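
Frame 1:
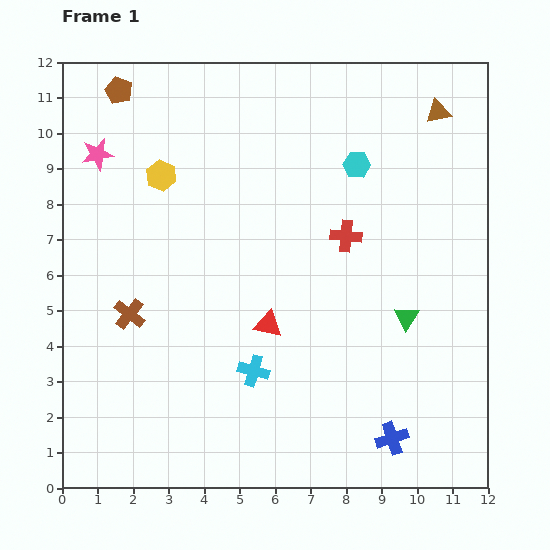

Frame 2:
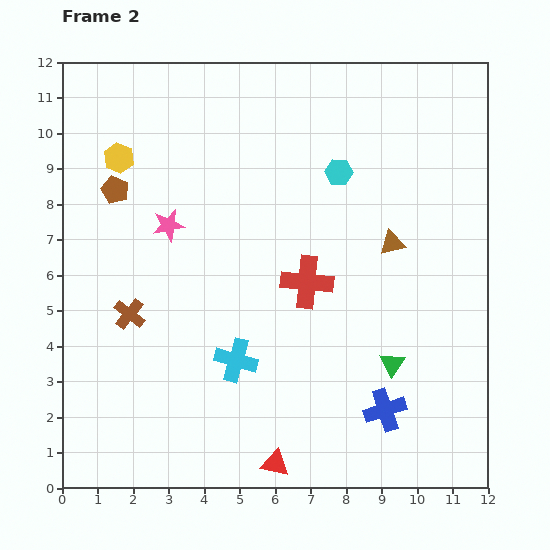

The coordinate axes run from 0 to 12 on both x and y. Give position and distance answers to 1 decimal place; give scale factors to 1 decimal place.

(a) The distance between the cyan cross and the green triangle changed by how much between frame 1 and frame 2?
-0.2

Distance in frame 1: 4.6. Distance in frame 2: 4.4.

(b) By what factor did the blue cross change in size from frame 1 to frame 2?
1.3×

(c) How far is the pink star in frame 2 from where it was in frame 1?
2.8

The pink star moved from (1.0, 9.4) to (3.0, 7.4), a distance of √(2.0² + 2.0²) ≈ 2.8.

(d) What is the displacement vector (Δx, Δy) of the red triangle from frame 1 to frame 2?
(0.2, -3.9)

The red triangle was at (5.8, 4.6) in frame 1 and (6.0, 0.7) in frame 2.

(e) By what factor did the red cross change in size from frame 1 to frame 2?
1.6×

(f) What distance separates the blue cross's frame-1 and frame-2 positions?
0.8

The blue cross moved from (9.3, 1.4) to (9.1, 2.2), a distance of √(0.2² + 0.8²) ≈ 0.8.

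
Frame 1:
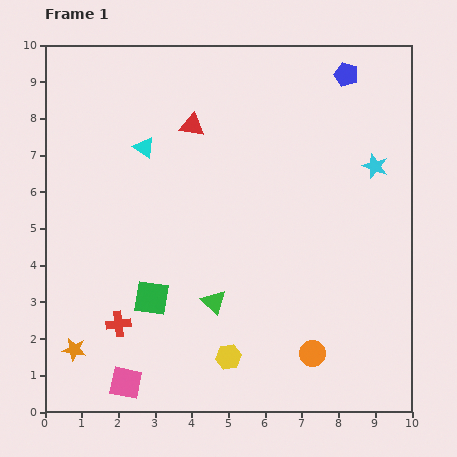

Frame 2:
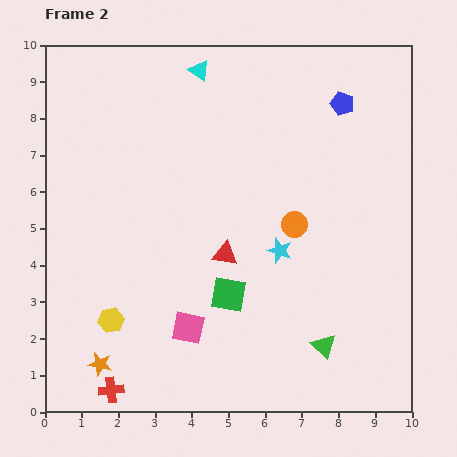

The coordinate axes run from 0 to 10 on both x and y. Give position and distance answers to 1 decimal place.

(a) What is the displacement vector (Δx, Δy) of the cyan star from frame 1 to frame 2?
(-2.6, -2.3)

The cyan star was at (9.0, 6.7) in frame 1 and (6.4, 4.4) in frame 2.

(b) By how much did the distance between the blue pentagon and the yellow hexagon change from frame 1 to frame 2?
+0.3

Distance in frame 1: 8.3. Distance in frame 2: 8.6.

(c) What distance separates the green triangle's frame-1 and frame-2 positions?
3.2

The green triangle moved from (4.6, 3.0) to (7.6, 1.8), a distance of √(3.0² + 1.2²) ≈ 3.2.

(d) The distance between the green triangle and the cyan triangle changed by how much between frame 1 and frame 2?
+3.6

Distance in frame 1: 4.6. Distance in frame 2: 8.2.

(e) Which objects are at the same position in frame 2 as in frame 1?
none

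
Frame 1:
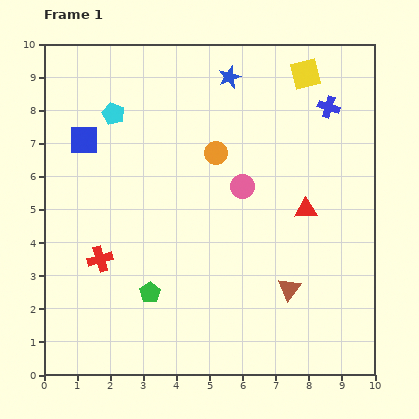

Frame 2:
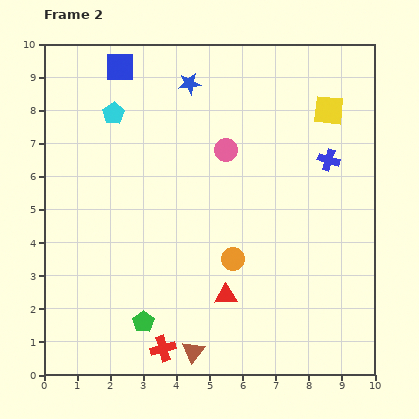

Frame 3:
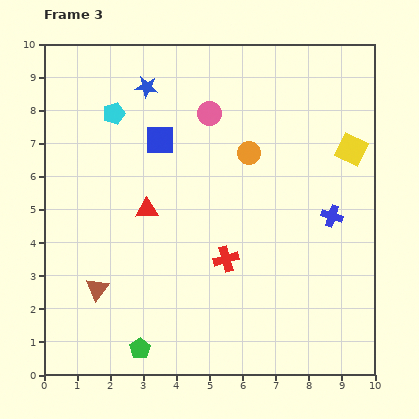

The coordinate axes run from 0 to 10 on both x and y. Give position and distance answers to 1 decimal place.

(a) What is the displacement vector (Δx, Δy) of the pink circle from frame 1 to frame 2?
(-0.5, 1.1)

The pink circle was at (6.0, 5.7) in frame 1 and (5.5, 6.8) in frame 2.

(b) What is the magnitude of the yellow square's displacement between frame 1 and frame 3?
2.7

The yellow square moved from (7.9, 9.1) to (9.3, 6.8), a distance of √(1.4² + 2.3²) ≈ 2.7.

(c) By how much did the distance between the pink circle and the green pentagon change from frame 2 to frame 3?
+1.6

Distance in frame 2: 5.8. Distance in frame 3: 7.4.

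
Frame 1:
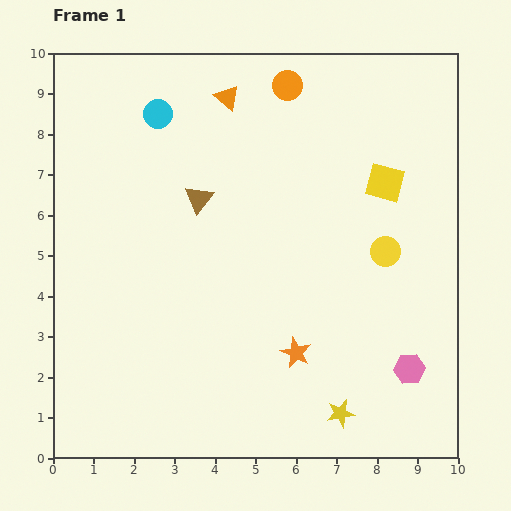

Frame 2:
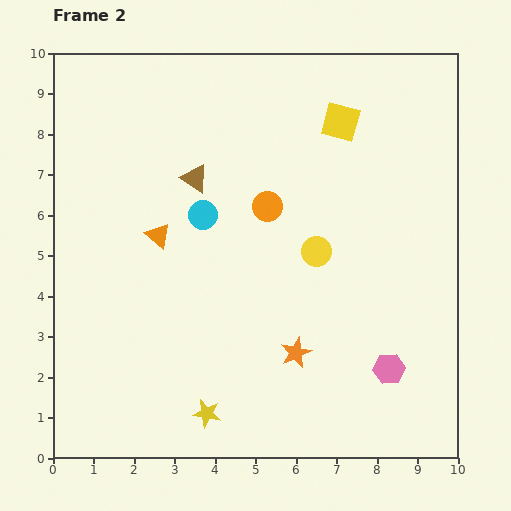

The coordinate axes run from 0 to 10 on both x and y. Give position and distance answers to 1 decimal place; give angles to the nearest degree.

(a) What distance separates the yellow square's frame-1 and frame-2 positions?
1.9

The yellow square moved from (8.2, 6.8) to (7.1, 8.3), a distance of √(1.1² + 1.5²) ≈ 1.9.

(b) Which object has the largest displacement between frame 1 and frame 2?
the orange triangle

(moved 3.8; next 3.3)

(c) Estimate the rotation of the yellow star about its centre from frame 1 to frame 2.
22° clockwise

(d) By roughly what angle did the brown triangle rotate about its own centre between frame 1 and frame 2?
35° counter-clockwise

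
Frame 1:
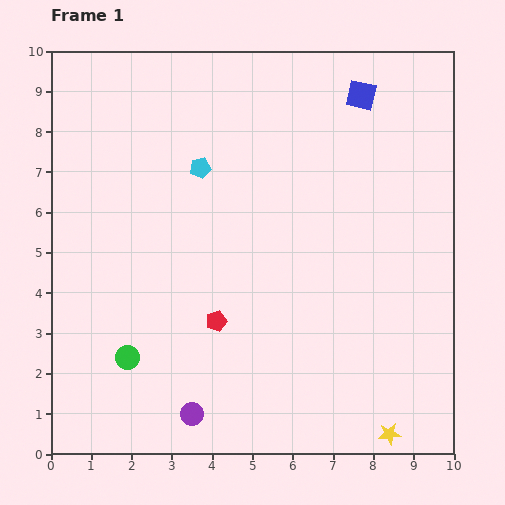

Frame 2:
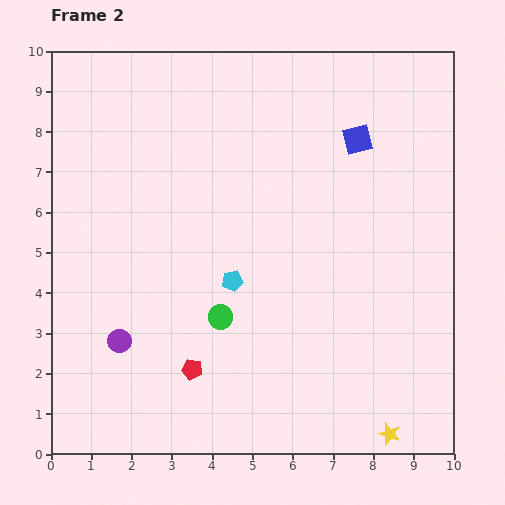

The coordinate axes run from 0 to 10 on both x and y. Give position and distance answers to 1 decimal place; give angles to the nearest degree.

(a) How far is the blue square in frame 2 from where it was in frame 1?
1.1

The blue square moved from (7.7, 8.9) to (7.6, 7.8), a distance of √(0.1² + 1.1²) ≈ 1.1.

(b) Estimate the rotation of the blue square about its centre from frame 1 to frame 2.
27° counter-clockwise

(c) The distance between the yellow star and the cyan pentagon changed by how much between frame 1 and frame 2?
-2.7

Distance in frame 1: 8.1. Distance in frame 2: 5.4.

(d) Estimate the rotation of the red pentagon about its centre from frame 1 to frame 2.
28° clockwise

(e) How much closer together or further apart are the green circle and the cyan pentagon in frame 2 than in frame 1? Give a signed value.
-4.1

Distance in frame 1: 5.0. Distance in frame 2: 0.9.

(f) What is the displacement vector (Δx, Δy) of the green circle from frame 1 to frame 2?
(2.3, 1.0)

The green circle was at (1.9, 2.4) in frame 1 and (4.2, 3.4) in frame 2.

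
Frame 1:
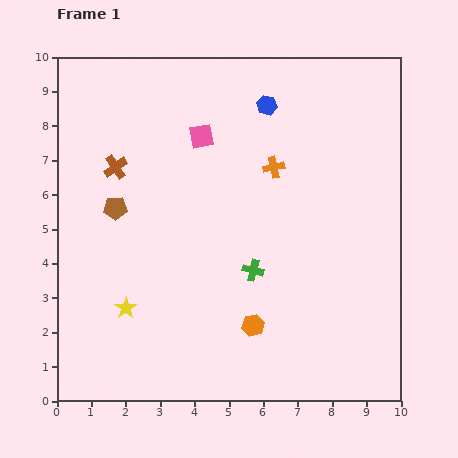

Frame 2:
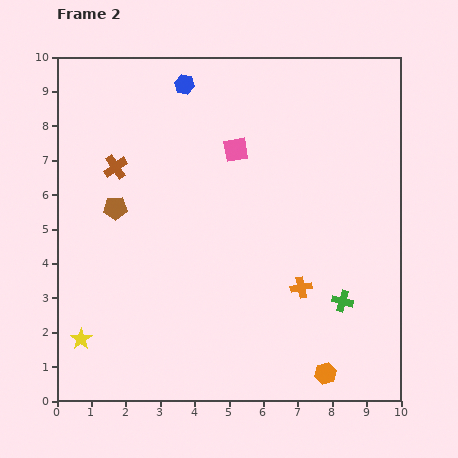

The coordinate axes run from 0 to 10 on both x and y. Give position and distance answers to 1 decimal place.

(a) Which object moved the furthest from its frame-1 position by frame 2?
the orange cross

(moved 3.6; next 2.8)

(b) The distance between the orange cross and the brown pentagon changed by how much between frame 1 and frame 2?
+1.1

Distance in frame 1: 4.8. Distance in frame 2: 5.9.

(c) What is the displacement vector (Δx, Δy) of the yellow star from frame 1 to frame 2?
(-1.3, -0.9)

The yellow star was at (2.0, 2.7) in frame 1 and (0.7, 1.8) in frame 2.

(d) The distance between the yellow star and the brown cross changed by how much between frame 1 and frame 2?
+1.0

Distance in frame 1: 4.1. Distance in frame 2: 5.1.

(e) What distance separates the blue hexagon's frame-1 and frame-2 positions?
2.5

The blue hexagon moved from (6.1, 8.6) to (3.7, 9.2), a distance of √(2.4² + 0.6²) ≈ 2.5.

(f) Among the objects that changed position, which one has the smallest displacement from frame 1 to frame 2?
the pink square

(moved 1.1)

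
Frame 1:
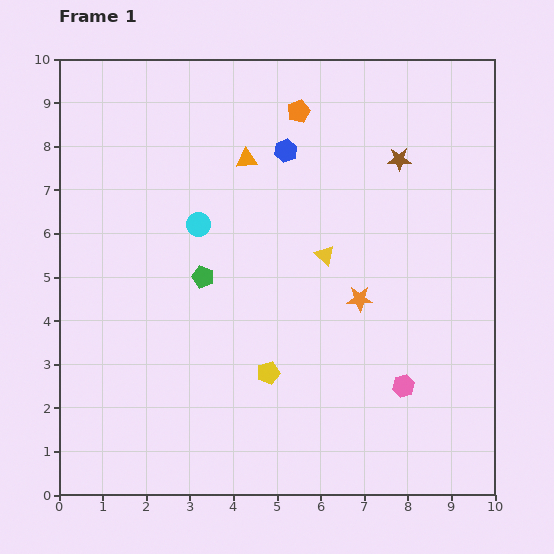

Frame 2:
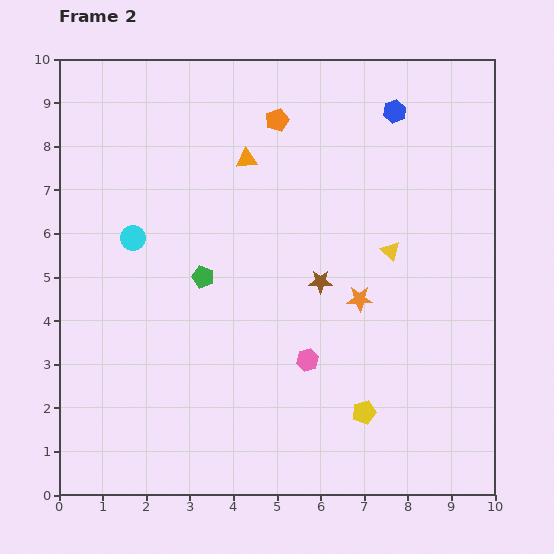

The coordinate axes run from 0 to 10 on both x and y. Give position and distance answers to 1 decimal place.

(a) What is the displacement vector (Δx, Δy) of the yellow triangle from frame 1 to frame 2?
(1.5, 0.1)

The yellow triangle was at (6.1, 5.5) in frame 1 and (7.6, 5.6) in frame 2.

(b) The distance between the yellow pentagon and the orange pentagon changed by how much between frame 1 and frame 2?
+1.0

Distance in frame 1: 6.0. Distance in frame 2: 7.0.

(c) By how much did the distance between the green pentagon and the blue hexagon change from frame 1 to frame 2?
+2.3

Distance in frame 1: 3.5. Distance in frame 2: 5.8.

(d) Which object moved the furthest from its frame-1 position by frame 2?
the brown star

(moved 3.3; next 2.7)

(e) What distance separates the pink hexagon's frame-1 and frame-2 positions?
2.3

The pink hexagon moved from (7.9, 2.5) to (5.7, 3.1), a distance of √(2.2² + 0.6²) ≈ 2.3.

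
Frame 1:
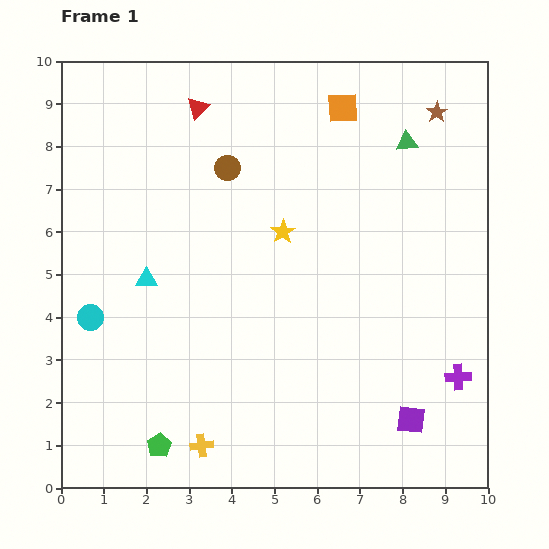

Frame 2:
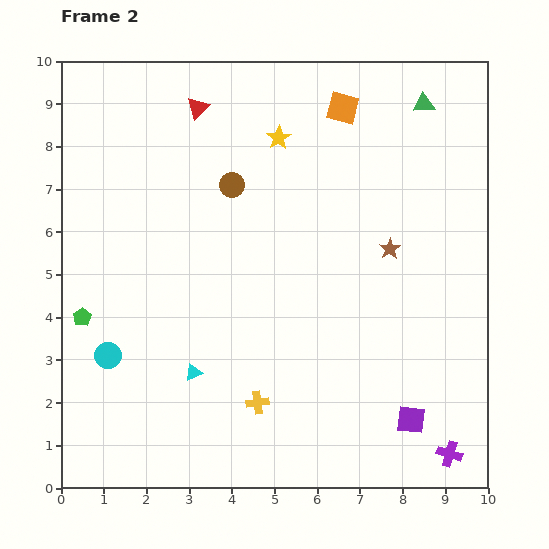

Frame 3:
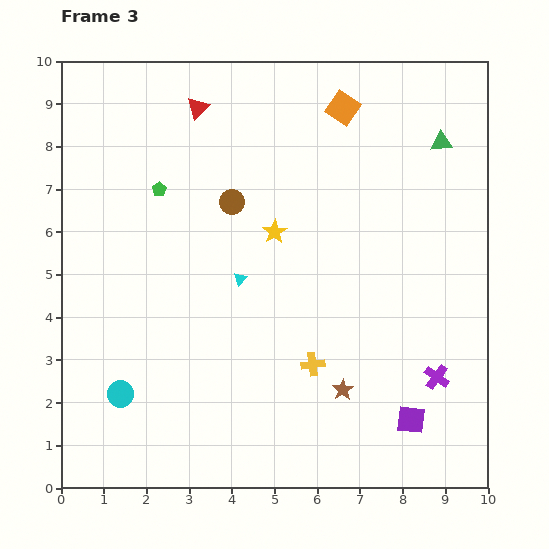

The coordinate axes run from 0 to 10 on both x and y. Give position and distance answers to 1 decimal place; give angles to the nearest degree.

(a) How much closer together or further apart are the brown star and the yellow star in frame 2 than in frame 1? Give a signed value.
-0.9

Distance in frame 1: 4.6. Distance in frame 2: 3.7.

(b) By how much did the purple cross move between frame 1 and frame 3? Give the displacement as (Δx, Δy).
(-0.5, 0.0)

The purple cross was at (9.3, 2.6) in frame 1 and (8.8, 2.6) in frame 3.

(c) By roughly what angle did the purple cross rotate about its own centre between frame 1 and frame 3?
37° clockwise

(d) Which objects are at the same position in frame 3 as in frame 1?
the orange square, the purple square, the red triangle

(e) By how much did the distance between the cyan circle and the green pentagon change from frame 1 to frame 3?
+1.5

Distance in frame 1: 3.4. Distance in frame 3: 4.9.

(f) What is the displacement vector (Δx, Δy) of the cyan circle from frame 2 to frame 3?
(0.3, -0.9)

The cyan circle was at (1.1, 3.1) in frame 2 and (1.4, 2.2) in frame 3.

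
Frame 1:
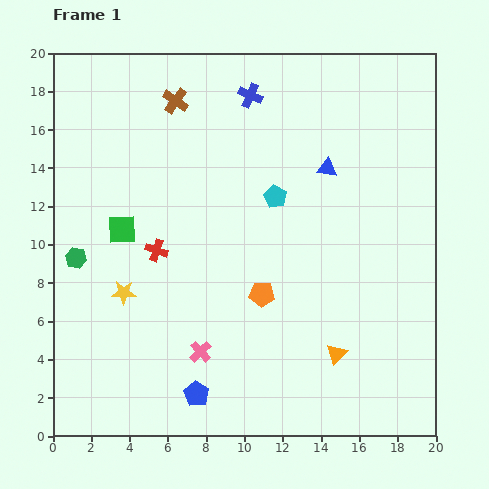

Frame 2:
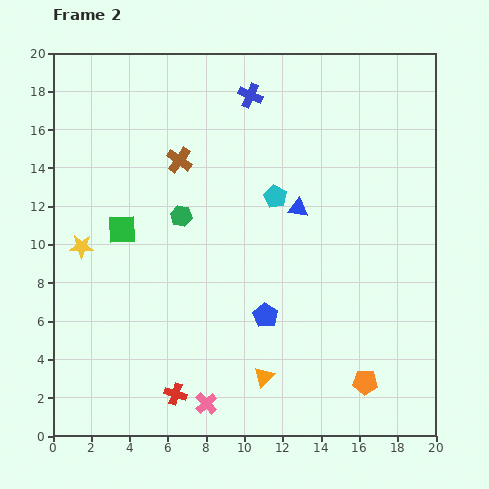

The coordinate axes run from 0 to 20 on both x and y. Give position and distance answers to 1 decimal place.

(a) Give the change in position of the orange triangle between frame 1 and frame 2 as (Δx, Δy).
(-3.8, -1.2)

The orange triangle was at (14.8, 4.3) in frame 1 and (11.0, 3.1) in frame 2.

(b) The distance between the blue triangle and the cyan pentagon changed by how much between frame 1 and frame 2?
-1.8

Distance in frame 1: 3.1. Distance in frame 2: 1.3.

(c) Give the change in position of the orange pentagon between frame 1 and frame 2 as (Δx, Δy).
(5.4, -4.6)

The orange pentagon was at (10.9, 7.4) in frame 1 and (16.3, 2.8) in frame 2.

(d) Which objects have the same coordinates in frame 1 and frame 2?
the blue cross, the cyan pentagon, the green square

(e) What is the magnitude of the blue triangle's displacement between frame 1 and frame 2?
2.6

The blue triangle moved from (14.3, 14.0) to (12.8, 11.9), a distance of √(1.5² + 2.1²) ≈ 2.6.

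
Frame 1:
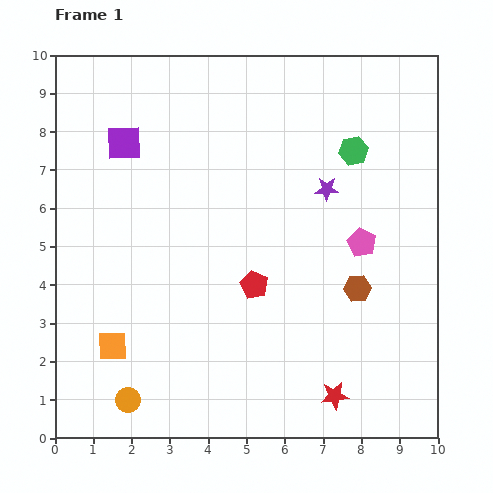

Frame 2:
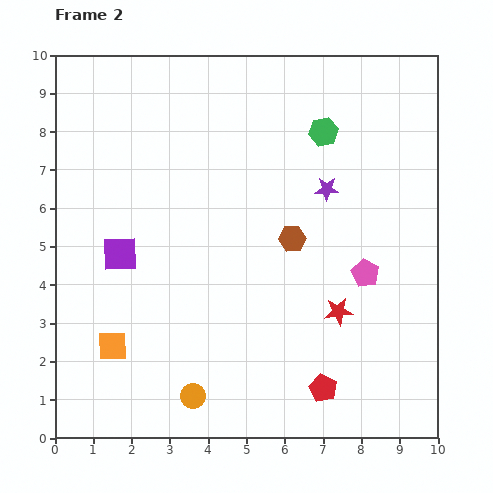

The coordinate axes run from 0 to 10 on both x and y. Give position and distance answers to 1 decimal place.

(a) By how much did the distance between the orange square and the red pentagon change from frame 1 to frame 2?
+1.6

Distance in frame 1: 4.0. Distance in frame 2: 5.6.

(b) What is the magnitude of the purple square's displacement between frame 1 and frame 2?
2.9

The purple square moved from (1.8, 7.7) to (1.7, 4.8), a distance of √(0.1² + 2.9²) ≈ 2.9.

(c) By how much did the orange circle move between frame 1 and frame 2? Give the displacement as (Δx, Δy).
(1.7, 0.1)

The orange circle was at (1.9, 1.0) in frame 1 and (3.6, 1.1) in frame 2.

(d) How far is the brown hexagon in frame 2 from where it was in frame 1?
2.1

The brown hexagon moved from (7.9, 3.9) to (6.2, 5.2), a distance of √(1.7² + 1.3²) ≈ 2.1.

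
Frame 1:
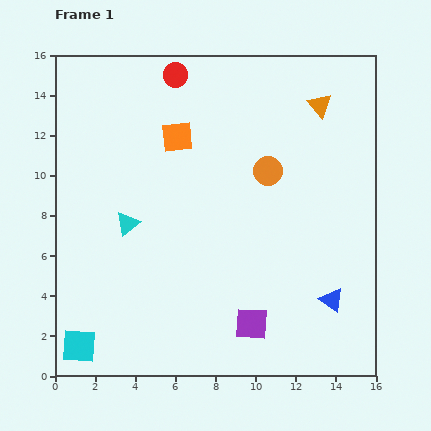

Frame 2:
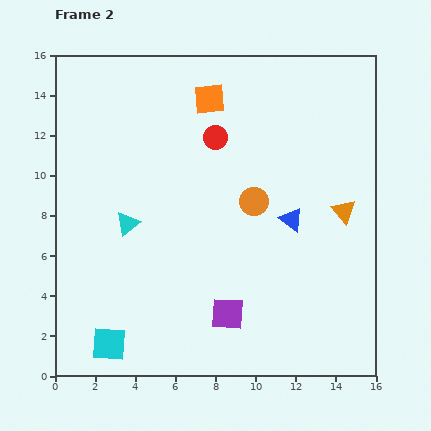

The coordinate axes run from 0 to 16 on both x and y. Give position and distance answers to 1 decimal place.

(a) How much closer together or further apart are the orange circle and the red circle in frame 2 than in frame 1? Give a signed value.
-2.9

Distance in frame 1: 6.6. Distance in frame 2: 3.7.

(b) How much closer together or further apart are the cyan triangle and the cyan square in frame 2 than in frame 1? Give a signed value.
-0.5

Distance in frame 1: 6.6. Distance in frame 2: 6.1.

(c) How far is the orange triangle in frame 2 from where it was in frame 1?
5.4

The orange triangle moved from (13.2, 13.5) to (14.4, 8.2), a distance of √(1.2² + 5.3²) ≈ 5.4.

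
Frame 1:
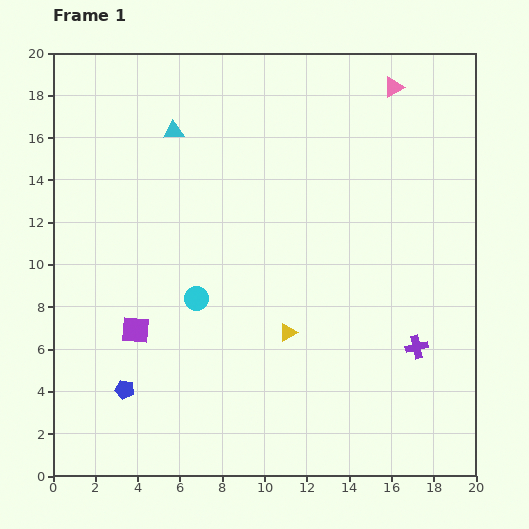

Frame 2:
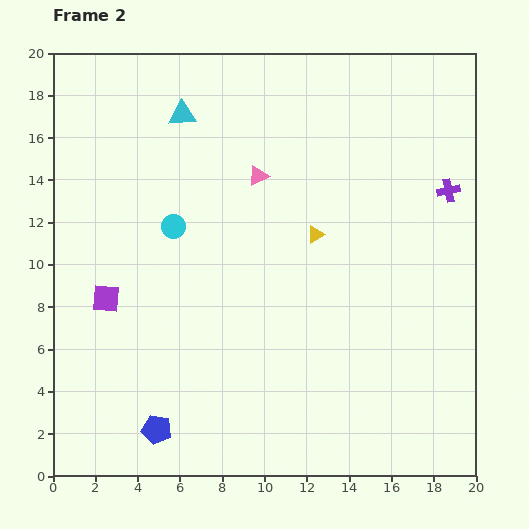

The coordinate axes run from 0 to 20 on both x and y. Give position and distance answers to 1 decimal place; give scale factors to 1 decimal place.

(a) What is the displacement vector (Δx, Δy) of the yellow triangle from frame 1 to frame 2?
(1.3, 4.6)

The yellow triangle was at (11.1, 6.8) in frame 1 and (12.4, 11.4) in frame 2.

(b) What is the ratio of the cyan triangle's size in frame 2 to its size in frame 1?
1.4×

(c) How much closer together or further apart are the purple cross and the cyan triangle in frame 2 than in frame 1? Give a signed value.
-2.3

Distance in frame 1: 15.4. Distance in frame 2: 13.1.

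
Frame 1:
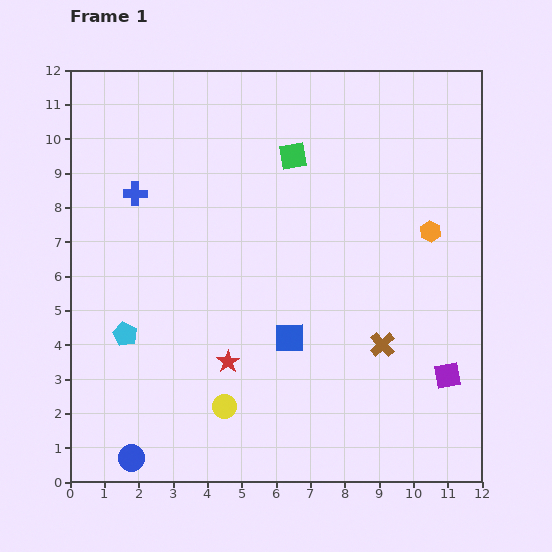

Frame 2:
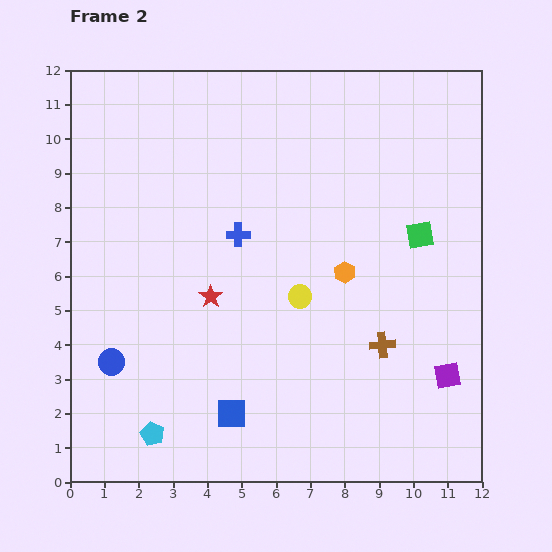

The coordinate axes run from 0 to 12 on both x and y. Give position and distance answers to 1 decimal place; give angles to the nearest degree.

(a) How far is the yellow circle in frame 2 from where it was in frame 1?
3.9

The yellow circle moved from (4.5, 2.2) to (6.7, 5.4), a distance of √(2.2² + 3.2²) ≈ 3.9.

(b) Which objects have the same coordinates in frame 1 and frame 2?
the brown cross, the purple square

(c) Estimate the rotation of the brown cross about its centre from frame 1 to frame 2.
37° clockwise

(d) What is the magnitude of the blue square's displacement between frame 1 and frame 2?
2.8

The blue square moved from (6.4, 4.2) to (4.7, 2.0), a distance of √(1.7² + 2.2²) ≈ 2.8.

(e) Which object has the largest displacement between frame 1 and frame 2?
the green square

(moved 4.4; next 3.9)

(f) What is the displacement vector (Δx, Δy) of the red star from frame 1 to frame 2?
(-0.5, 1.9)

The red star was at (4.6, 3.5) in frame 1 and (4.1, 5.4) in frame 2.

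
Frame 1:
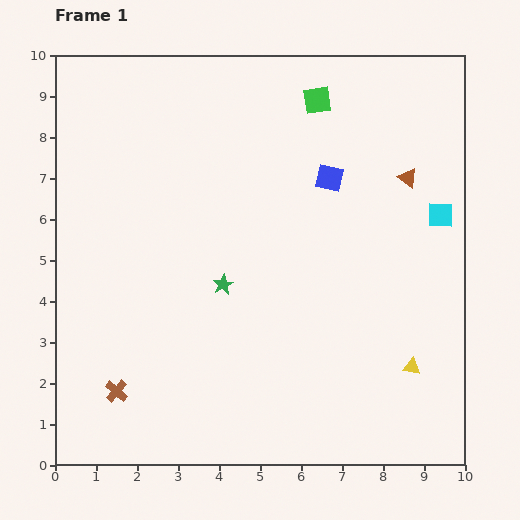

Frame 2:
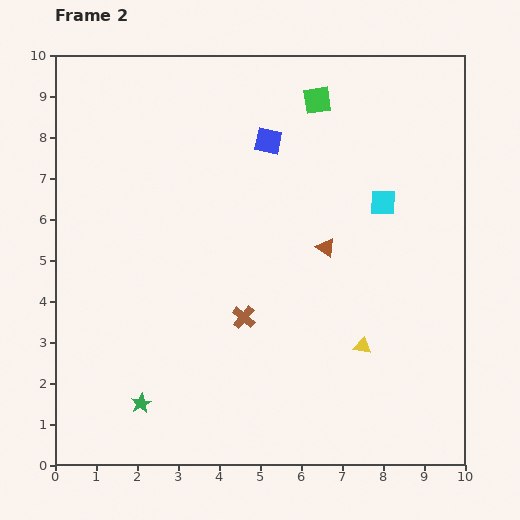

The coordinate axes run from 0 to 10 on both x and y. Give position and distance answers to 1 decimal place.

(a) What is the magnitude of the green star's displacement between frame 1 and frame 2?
3.5

The green star moved from (4.1, 4.4) to (2.1, 1.5), a distance of √(2.0² + 2.9²) ≈ 3.5.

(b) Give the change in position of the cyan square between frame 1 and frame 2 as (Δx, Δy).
(-1.4, 0.3)

The cyan square was at (9.4, 6.1) in frame 1 and (8.0, 6.4) in frame 2.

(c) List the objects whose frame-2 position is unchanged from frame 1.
the green square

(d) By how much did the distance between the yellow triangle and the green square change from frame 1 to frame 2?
-0.8

Distance in frame 1: 6.9. Distance in frame 2: 6.1.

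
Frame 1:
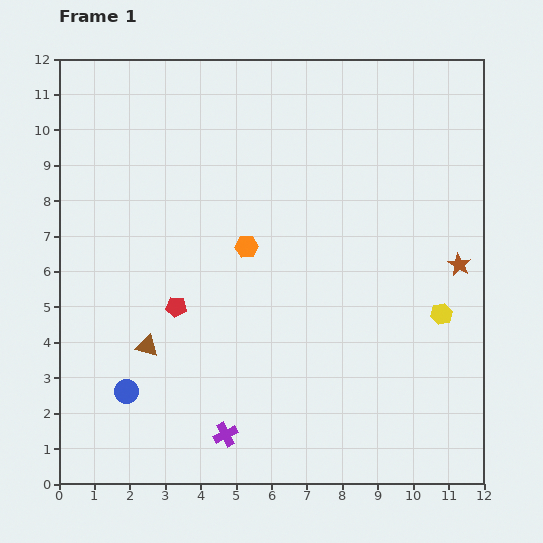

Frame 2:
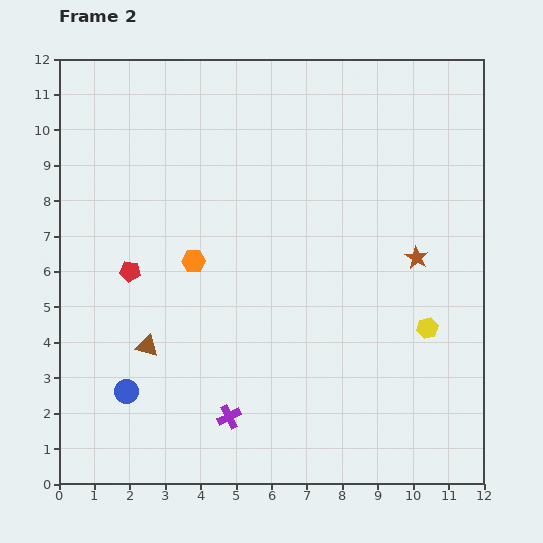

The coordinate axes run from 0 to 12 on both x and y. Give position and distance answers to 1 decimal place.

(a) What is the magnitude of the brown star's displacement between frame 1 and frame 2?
1.2

The brown star moved from (11.3, 6.2) to (10.1, 6.4), a distance of √(1.2² + 0.2²) ≈ 1.2.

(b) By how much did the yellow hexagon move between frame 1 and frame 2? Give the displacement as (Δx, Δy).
(-0.4, -0.4)

The yellow hexagon was at (10.8, 4.8) in frame 1 and (10.4, 4.4) in frame 2.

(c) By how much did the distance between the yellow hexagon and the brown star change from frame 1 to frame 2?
+0.5

Distance in frame 1: 1.5. Distance in frame 2: 2.0.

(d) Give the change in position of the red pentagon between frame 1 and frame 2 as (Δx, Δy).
(-1.3, 1.0)

The red pentagon was at (3.3, 5.0) in frame 1 and (2.0, 6.0) in frame 2.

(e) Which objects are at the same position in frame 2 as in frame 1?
the brown triangle, the blue circle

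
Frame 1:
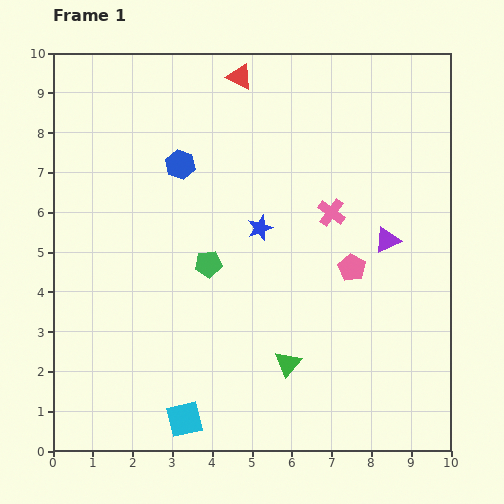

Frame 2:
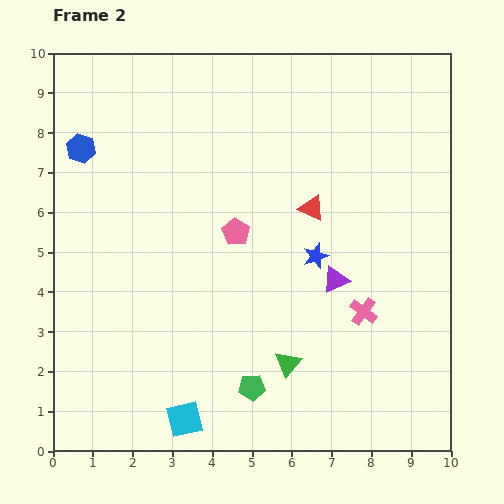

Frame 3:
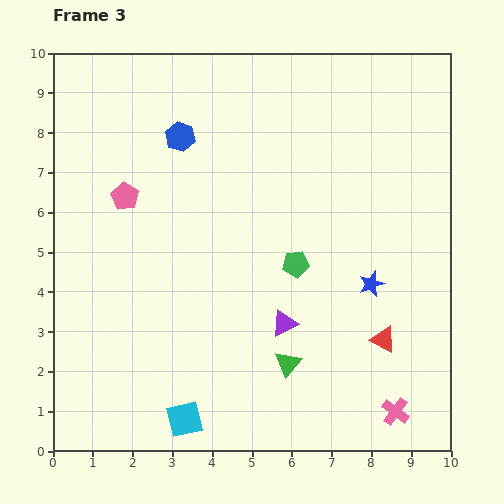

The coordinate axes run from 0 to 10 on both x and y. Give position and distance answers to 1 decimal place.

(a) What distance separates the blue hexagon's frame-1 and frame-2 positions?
2.5

The blue hexagon moved from (3.2, 7.2) to (0.7, 7.6), a distance of √(2.5² + 0.4²) ≈ 2.5.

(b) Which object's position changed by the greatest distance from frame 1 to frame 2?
the red triangle

(moved 3.8; next 3.3)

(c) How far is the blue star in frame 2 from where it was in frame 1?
1.6

The blue star moved from (5.2, 5.6) to (6.6, 4.9), a distance of √(1.4² + 0.7²) ≈ 1.6.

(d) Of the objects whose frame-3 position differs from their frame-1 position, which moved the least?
the blue hexagon

(moved 0.7)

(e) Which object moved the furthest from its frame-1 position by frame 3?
the red triangle

(moved 7.5; next 6.0)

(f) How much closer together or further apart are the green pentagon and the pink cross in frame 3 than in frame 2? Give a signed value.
+1.1

Distance in frame 2: 3.4. Distance in frame 3: 4.5.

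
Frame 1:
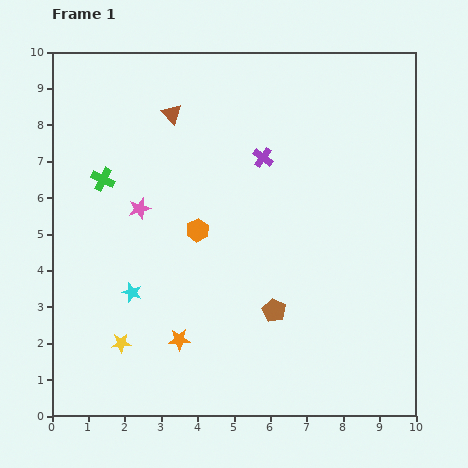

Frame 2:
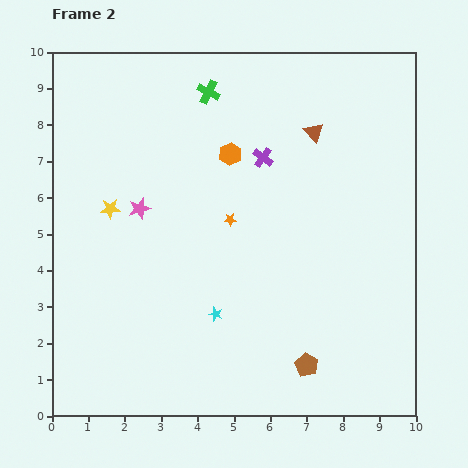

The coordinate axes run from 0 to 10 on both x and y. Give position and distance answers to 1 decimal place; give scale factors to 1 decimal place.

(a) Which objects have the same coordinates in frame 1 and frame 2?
the pink star, the purple cross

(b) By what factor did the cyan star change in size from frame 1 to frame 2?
0.7×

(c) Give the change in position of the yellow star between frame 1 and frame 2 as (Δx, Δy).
(-0.3, 3.7)

The yellow star was at (1.9, 2.0) in frame 1 and (1.6, 5.7) in frame 2.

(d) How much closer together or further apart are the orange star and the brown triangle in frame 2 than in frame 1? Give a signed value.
-2.9

Distance in frame 1: 6.2. Distance in frame 2: 3.3.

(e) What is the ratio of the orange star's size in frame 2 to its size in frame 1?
0.6×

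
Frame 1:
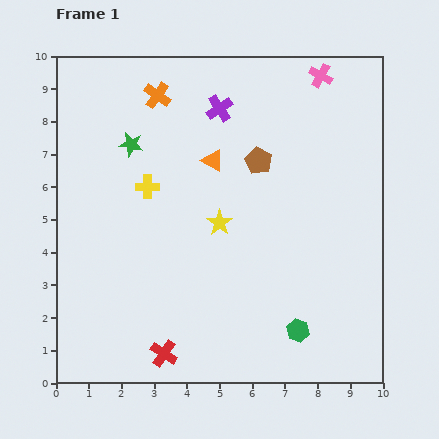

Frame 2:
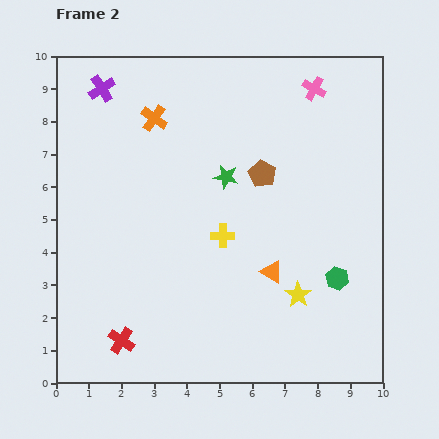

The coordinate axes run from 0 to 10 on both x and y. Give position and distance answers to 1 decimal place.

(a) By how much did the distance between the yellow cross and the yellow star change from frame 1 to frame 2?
+0.4

Distance in frame 1: 2.5. Distance in frame 2: 2.9.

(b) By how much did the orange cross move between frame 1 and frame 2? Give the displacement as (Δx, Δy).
(-0.1, -0.7)

The orange cross was at (3.1, 8.8) in frame 1 and (3.0, 8.1) in frame 2.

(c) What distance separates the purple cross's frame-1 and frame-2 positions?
3.6

The purple cross moved from (5.0, 8.4) to (1.4, 9.0), a distance of √(3.6² + 0.6²) ≈ 3.6.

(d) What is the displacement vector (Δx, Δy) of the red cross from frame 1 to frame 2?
(-1.3, 0.4)

The red cross was at (3.3, 0.9) in frame 1 and (2.0, 1.3) in frame 2.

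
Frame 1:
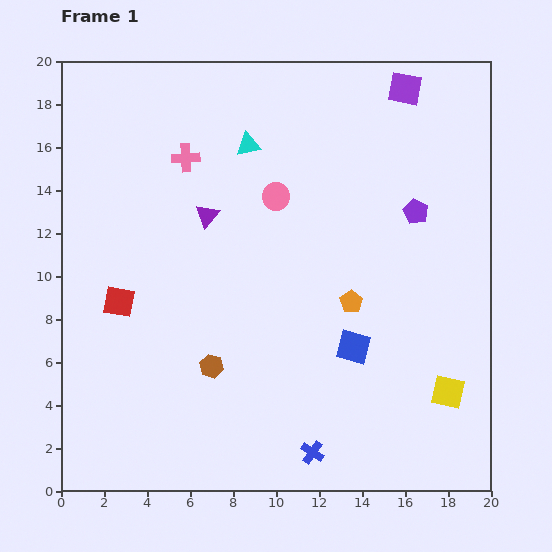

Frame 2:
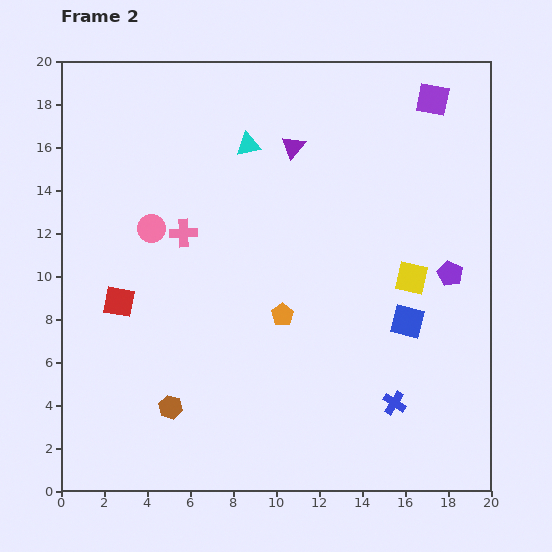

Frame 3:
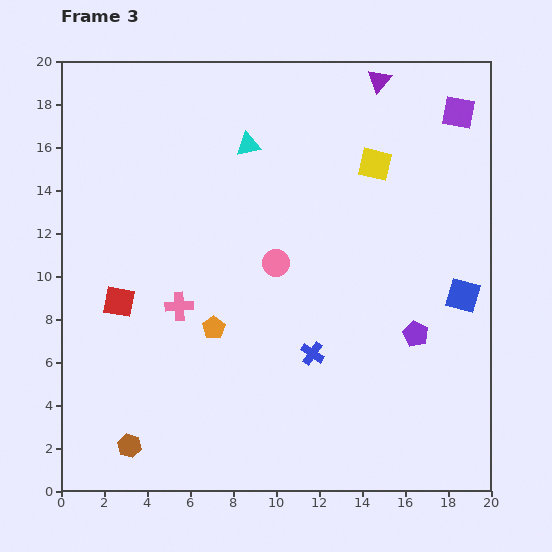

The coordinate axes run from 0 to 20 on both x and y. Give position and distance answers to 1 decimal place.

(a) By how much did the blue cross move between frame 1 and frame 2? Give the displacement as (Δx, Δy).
(3.8, 2.3)

The blue cross was at (11.7, 1.8) in frame 1 and (15.5, 4.1) in frame 2.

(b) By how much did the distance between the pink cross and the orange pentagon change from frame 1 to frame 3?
-8.3

Distance in frame 1: 10.2. Distance in frame 3: 1.9.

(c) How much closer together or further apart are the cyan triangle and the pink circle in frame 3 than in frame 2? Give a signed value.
-0.3

Distance in frame 2: 6.0. Distance in frame 3: 5.7.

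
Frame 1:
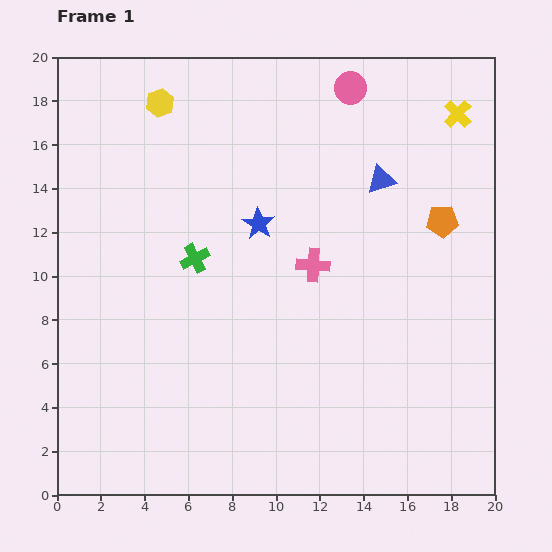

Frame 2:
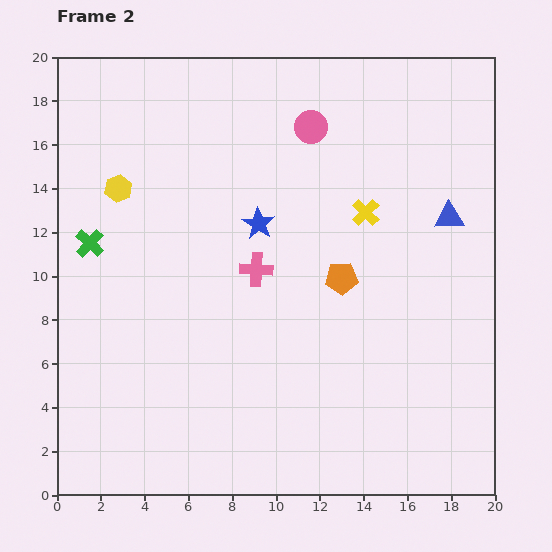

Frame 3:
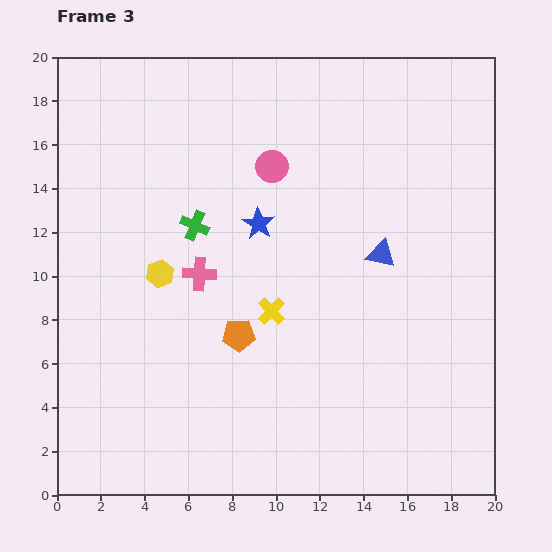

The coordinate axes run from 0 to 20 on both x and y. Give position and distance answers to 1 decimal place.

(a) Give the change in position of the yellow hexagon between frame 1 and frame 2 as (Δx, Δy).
(-1.9, -3.9)

The yellow hexagon was at (4.7, 17.9) in frame 1 and (2.8, 14.0) in frame 2.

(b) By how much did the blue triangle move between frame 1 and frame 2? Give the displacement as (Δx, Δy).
(3.1, -1.7)

The blue triangle was at (14.8, 14.4) in frame 1 and (17.9, 12.7) in frame 2.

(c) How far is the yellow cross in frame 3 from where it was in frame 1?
12.4

The yellow cross moved from (18.3, 17.4) to (9.8, 8.4), a distance of √(8.5² + 9.0²) ≈ 12.4.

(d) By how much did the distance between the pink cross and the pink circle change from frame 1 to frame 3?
-2.4

Distance in frame 1: 8.3. Distance in frame 3: 5.9.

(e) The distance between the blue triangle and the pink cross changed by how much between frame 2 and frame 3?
-0.8

Distance in frame 2: 9.1. Distance in frame 3: 8.3.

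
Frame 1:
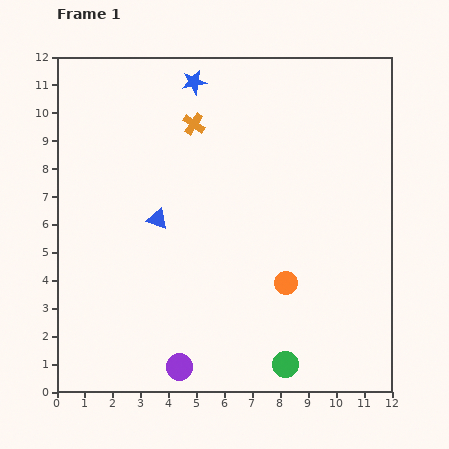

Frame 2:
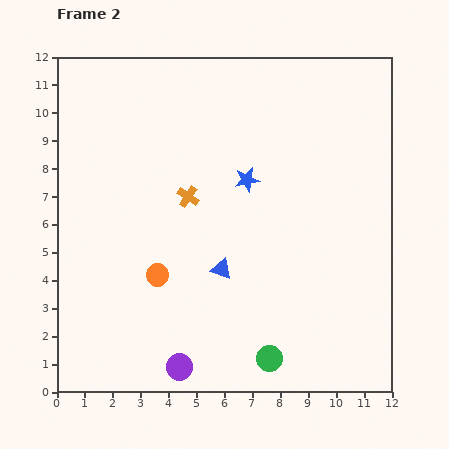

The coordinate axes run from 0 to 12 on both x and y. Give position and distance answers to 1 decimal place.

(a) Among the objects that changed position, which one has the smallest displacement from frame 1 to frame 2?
the green circle

(moved 0.6)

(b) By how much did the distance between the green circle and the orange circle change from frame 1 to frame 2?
+2.1

Distance in frame 1: 2.9. Distance in frame 2: 5.0.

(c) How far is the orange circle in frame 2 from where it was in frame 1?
4.6

The orange circle moved from (8.2, 3.9) to (3.6, 4.2), a distance of √(4.6² + 0.3²) ≈ 4.6.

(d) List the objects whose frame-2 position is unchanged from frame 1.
the purple circle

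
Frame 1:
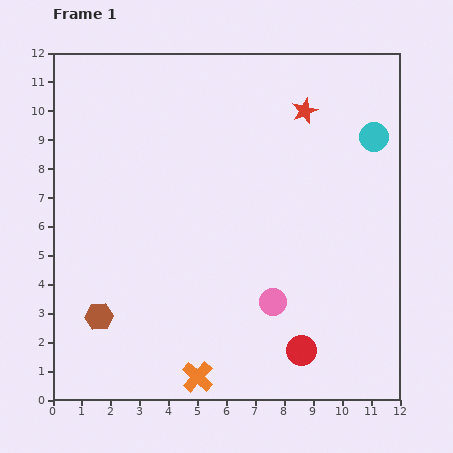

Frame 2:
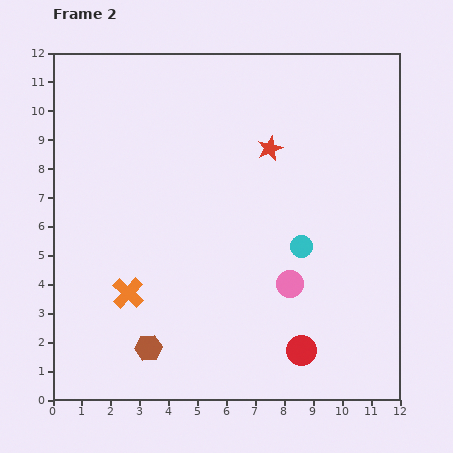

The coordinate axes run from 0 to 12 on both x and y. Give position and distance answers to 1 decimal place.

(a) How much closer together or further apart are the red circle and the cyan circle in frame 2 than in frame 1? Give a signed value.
-4.2

Distance in frame 1: 7.8. Distance in frame 2: 3.6.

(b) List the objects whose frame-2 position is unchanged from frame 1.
the red circle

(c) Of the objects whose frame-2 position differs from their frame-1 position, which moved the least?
the pink circle

(moved 0.8)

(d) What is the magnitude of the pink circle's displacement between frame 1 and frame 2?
0.8

The pink circle moved from (7.6, 3.4) to (8.2, 4.0), a distance of √(0.6² + 0.6²) ≈ 0.8.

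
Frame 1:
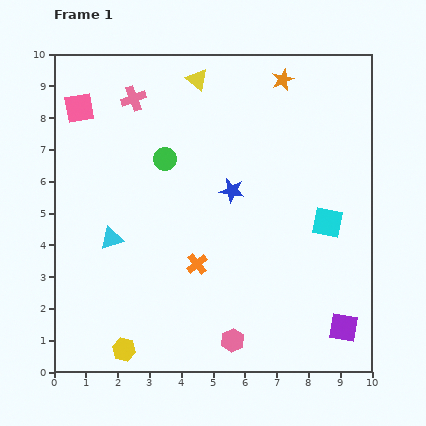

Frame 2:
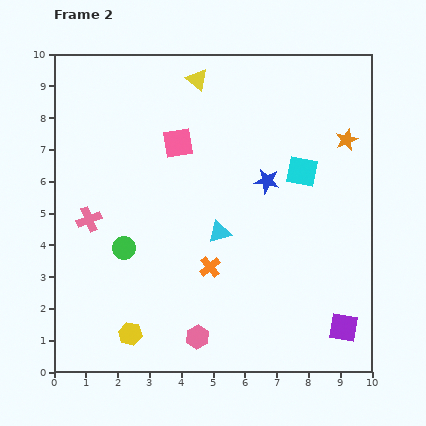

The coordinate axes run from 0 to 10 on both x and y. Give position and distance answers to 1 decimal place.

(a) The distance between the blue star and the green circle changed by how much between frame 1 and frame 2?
+2.7

Distance in frame 1: 2.3. Distance in frame 2: 5.0.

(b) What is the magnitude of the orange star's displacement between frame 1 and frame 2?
2.8

The orange star moved from (7.2, 9.2) to (9.2, 7.3), a distance of √(2.0² + 1.9²) ≈ 2.8.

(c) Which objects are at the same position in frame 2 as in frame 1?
the purple square, the yellow triangle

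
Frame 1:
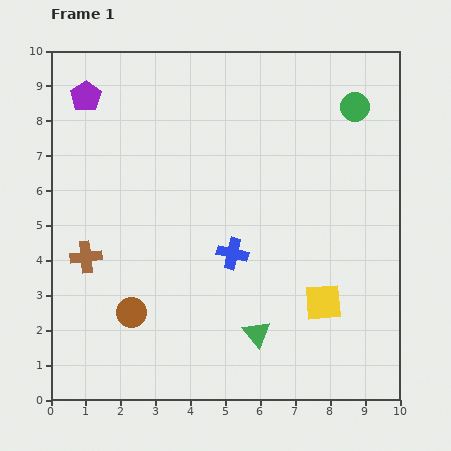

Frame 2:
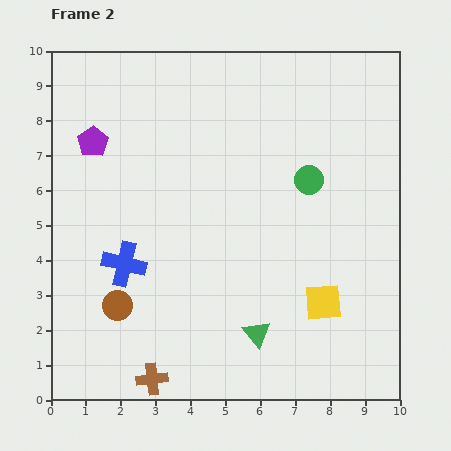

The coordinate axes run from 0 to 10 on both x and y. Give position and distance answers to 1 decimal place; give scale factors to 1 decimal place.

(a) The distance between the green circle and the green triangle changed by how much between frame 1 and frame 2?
-2.5

Distance in frame 1: 7.1. Distance in frame 2: 4.6.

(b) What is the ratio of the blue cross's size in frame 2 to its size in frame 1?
1.4×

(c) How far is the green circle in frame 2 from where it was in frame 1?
2.5

The green circle moved from (8.7, 8.4) to (7.4, 6.3), a distance of √(1.3² + 2.1²) ≈ 2.5.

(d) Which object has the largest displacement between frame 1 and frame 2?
the brown cross

(moved 4.0; next 3.1)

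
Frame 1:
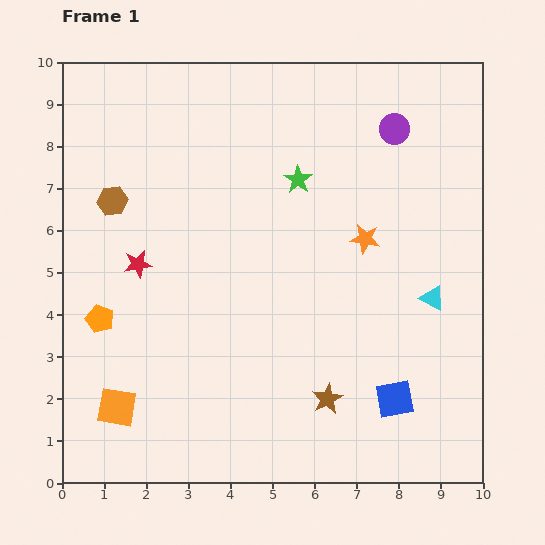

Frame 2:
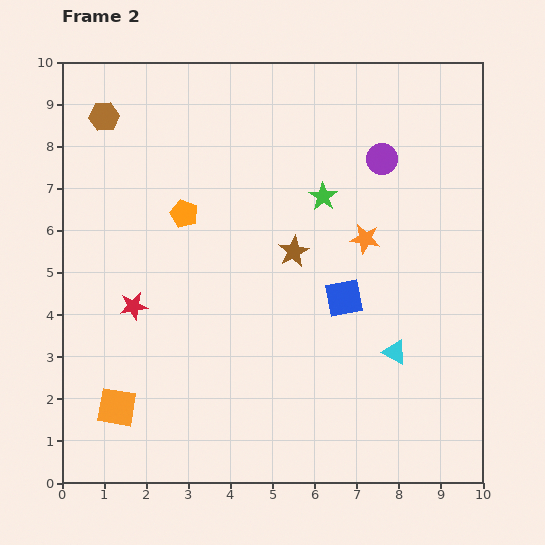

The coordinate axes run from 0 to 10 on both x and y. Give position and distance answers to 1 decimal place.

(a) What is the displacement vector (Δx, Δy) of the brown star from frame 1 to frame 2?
(-0.8, 3.5)

The brown star was at (6.3, 2.0) in frame 1 and (5.5, 5.5) in frame 2.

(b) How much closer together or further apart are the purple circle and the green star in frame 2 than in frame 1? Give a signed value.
-0.9

Distance in frame 1: 2.6. Distance in frame 2: 1.7.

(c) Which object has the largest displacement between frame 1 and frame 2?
the brown star

(moved 3.6; next 3.2)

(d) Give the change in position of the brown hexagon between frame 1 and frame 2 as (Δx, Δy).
(-0.2, 2.0)

The brown hexagon was at (1.2, 6.7) in frame 1 and (1.0, 8.7) in frame 2.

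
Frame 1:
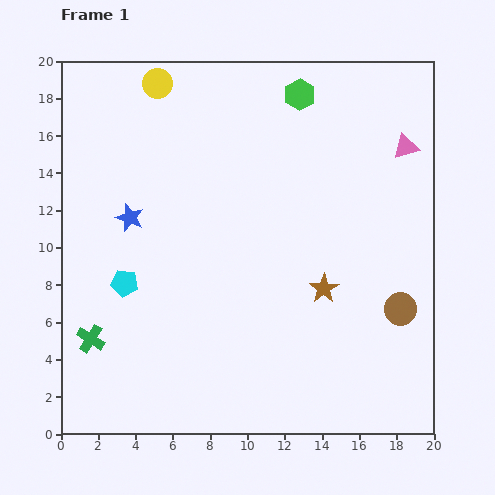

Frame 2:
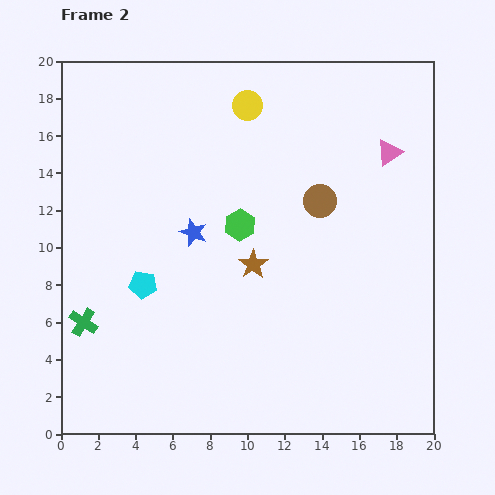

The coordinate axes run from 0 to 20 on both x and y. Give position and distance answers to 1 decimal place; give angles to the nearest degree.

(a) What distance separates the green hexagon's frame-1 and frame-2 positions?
7.7

The green hexagon moved from (12.8, 18.2) to (9.6, 11.2), a distance of √(3.2² + 7.0²) ≈ 7.7.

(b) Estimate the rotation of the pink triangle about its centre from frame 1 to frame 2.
18° counter-clockwise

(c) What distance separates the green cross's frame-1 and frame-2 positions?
1.0

The green cross moved from (1.6, 5.1) to (1.2, 6.0), a distance of √(0.4² + 0.9²) ≈ 1.0.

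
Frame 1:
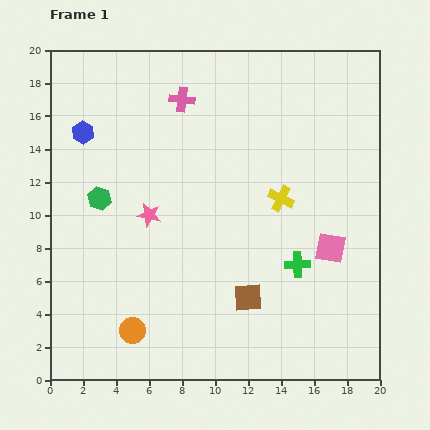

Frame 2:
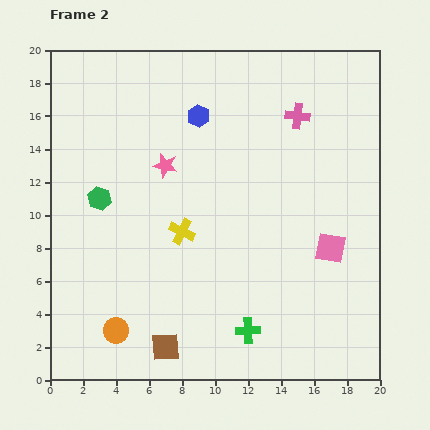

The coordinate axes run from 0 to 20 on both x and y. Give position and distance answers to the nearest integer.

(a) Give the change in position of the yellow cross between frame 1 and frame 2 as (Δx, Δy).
(-6, -2)

The yellow cross was at (14, 11) in frame 1 and (8, 9) in frame 2.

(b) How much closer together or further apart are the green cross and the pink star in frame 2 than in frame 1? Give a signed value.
+2

Distance in frame 1: 9. Distance in frame 2: 11.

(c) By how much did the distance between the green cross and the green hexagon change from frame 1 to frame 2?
-1

Distance in frame 1: 13. Distance in frame 2: 12.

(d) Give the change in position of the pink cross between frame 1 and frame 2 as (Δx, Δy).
(7, -1)

The pink cross was at (8, 17) in frame 1 and (15, 16) in frame 2.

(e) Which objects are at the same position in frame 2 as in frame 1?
the green hexagon, the pink square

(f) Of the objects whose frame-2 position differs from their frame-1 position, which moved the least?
the orange circle

(moved 1)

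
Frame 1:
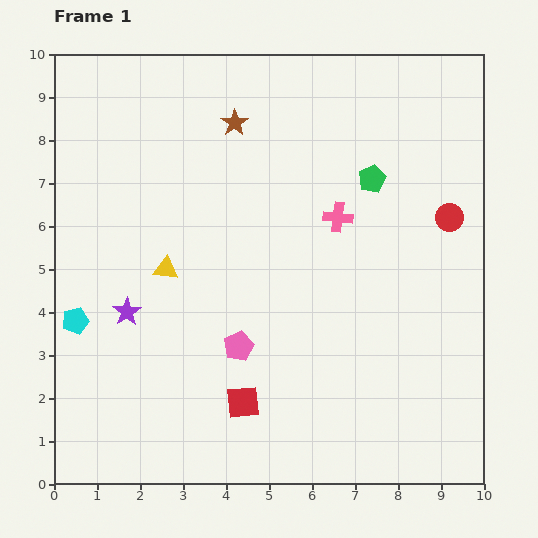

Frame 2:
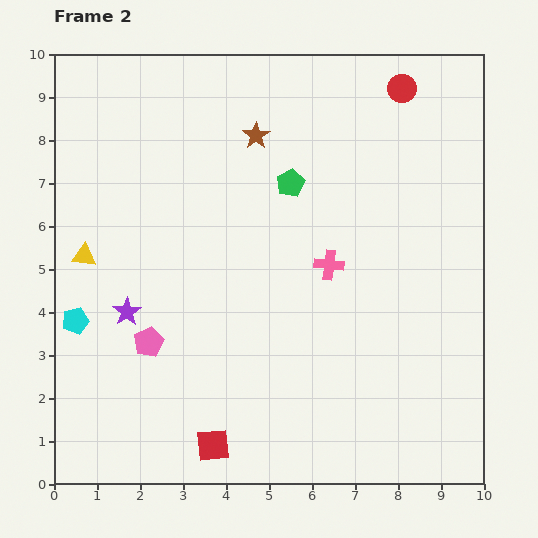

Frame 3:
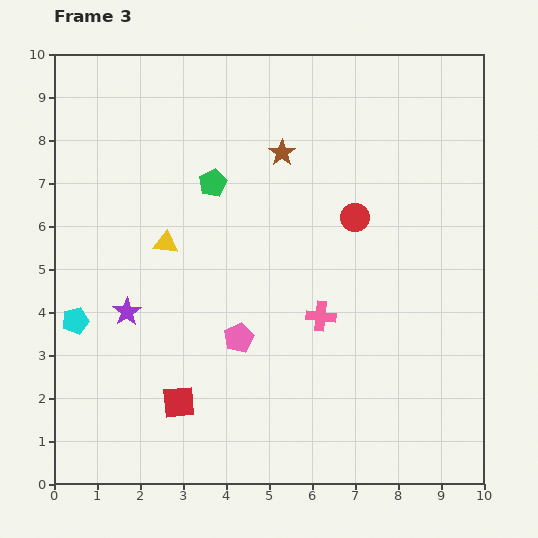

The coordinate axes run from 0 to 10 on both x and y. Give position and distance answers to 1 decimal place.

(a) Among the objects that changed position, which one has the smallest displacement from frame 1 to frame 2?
the brown star

(moved 0.6)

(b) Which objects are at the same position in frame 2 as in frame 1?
the purple star, the cyan pentagon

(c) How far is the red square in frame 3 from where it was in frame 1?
1.5

The red square moved from (4.4, 1.9) to (2.9, 1.9), a distance of √(1.5² + 0.0²) ≈ 1.5.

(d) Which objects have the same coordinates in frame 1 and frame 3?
the purple star, the cyan pentagon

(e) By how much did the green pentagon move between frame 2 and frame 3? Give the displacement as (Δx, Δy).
(-1.8, 0.0)

The green pentagon was at (5.5, 7.0) in frame 2 and (3.7, 7.0) in frame 3.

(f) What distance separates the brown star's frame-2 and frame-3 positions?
0.7

The brown star moved from (4.7, 8.1) to (5.3, 7.7), a distance of √(0.6² + 0.4²) ≈ 0.7.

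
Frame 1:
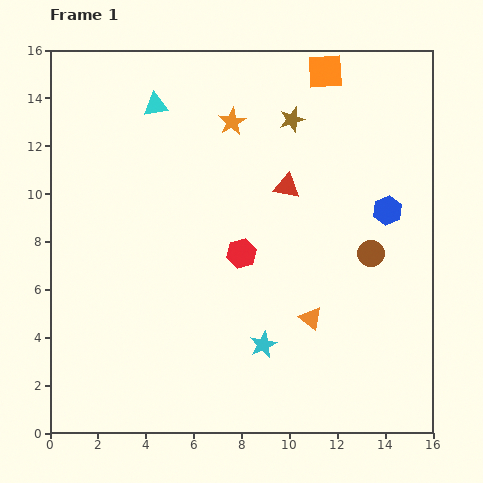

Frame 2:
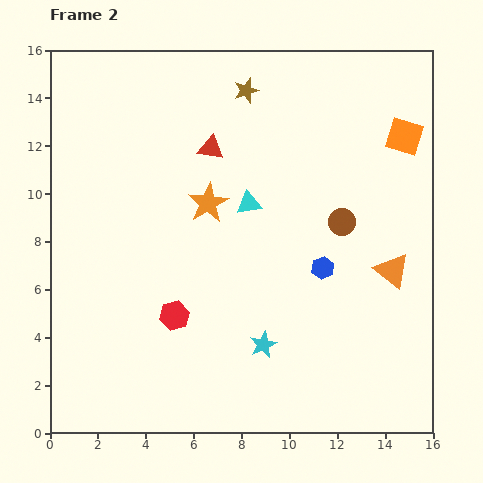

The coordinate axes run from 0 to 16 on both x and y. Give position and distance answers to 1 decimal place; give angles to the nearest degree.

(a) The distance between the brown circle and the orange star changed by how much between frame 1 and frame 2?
-2.3

Distance in frame 1: 8.0. Distance in frame 2: 5.7.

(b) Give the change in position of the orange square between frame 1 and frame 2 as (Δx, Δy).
(3.3, -2.7)

The orange square was at (11.5, 15.1) in frame 1 and (14.8, 12.4) in frame 2.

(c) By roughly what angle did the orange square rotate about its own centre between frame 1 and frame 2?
21° clockwise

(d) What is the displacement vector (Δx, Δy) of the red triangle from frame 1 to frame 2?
(-3.2, 1.6)

The red triangle was at (9.9, 10.3) in frame 1 and (6.7, 11.9) in frame 2.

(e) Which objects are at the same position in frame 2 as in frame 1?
the cyan star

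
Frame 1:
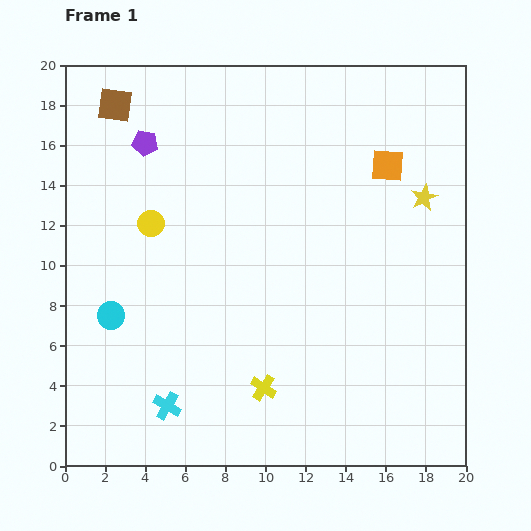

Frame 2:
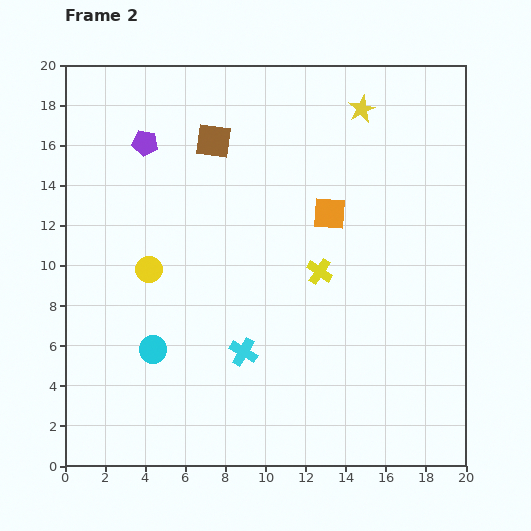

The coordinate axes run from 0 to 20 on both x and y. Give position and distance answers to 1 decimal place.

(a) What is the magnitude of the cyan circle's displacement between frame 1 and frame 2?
2.7

The cyan circle moved from (2.3, 7.5) to (4.4, 5.8), a distance of √(2.1² + 1.7²) ≈ 2.7.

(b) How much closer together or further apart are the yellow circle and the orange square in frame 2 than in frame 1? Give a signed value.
-2.8

Distance in frame 1: 12.2. Distance in frame 2: 9.4.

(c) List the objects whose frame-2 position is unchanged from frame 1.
the purple pentagon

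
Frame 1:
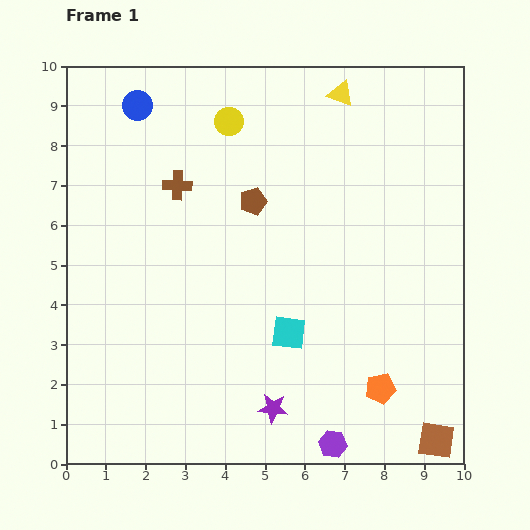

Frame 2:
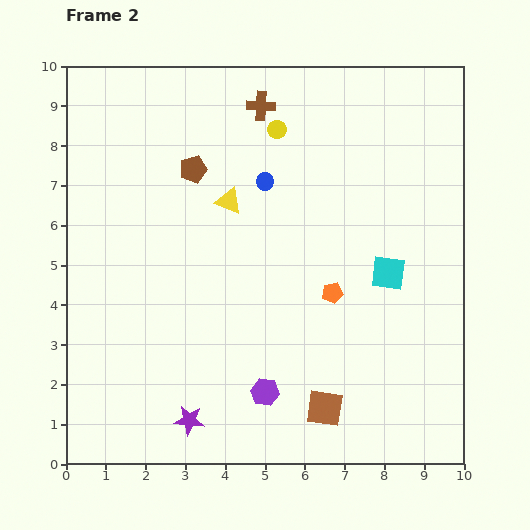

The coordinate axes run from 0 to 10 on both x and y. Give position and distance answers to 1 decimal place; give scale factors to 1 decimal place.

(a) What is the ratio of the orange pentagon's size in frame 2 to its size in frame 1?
0.7×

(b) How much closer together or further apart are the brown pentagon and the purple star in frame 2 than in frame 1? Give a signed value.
+1.1

Distance in frame 1: 5.2. Distance in frame 2: 6.3.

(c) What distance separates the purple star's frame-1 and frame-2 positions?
2.1

The purple star moved from (5.2, 1.4) to (3.1, 1.1), a distance of √(2.1² + 0.3²) ≈ 2.1.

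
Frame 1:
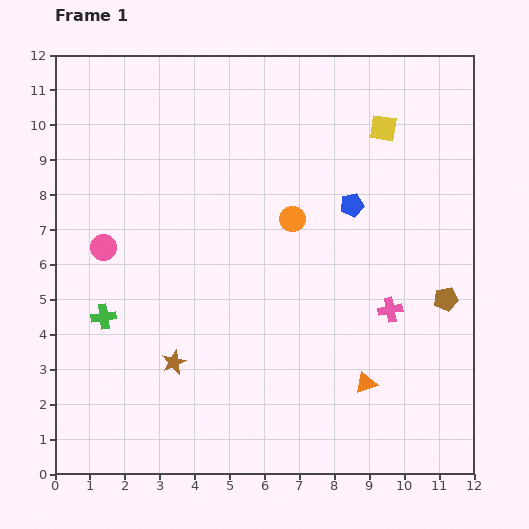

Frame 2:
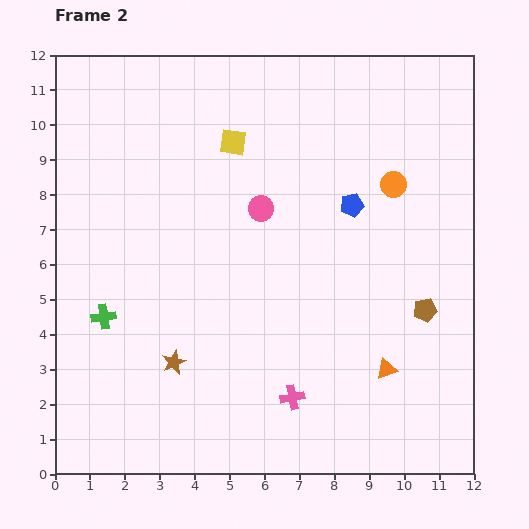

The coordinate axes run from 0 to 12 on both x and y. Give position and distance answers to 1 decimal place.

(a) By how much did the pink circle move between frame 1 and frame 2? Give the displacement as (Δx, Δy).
(4.5, 1.1)

The pink circle was at (1.4, 6.5) in frame 1 and (5.9, 7.6) in frame 2.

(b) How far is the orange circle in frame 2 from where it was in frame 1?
3.1

The orange circle moved from (6.8, 7.3) to (9.7, 8.3), a distance of √(2.9² + 1.0²) ≈ 3.1.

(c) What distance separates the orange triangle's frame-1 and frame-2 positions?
0.7

The orange triangle moved from (8.9, 2.6) to (9.5, 3.0), a distance of √(0.6² + 0.4²) ≈ 0.7.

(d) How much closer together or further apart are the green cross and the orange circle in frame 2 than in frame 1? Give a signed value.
+3.0

Distance in frame 1: 6.1. Distance in frame 2: 9.1.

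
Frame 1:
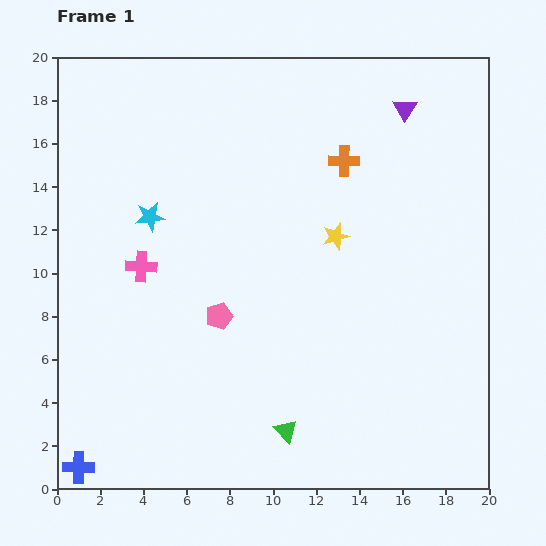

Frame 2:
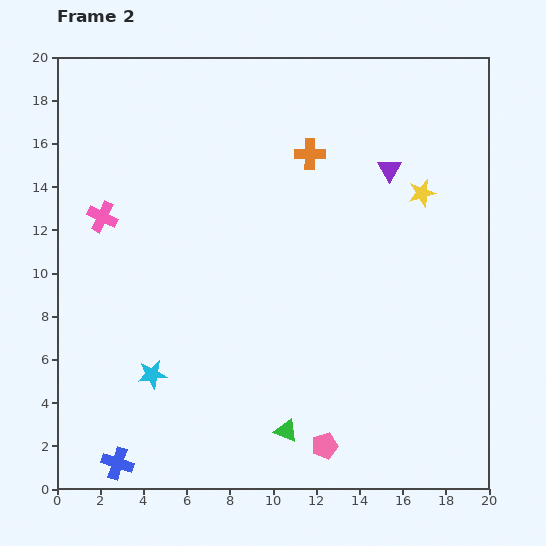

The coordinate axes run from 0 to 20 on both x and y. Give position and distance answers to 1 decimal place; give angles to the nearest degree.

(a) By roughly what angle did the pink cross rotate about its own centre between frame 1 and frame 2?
22° clockwise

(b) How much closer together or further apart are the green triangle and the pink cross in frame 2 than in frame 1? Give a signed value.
+2.9

Distance in frame 1: 10.1. Distance in frame 2: 13.0.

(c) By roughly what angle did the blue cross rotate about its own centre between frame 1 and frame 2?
17° clockwise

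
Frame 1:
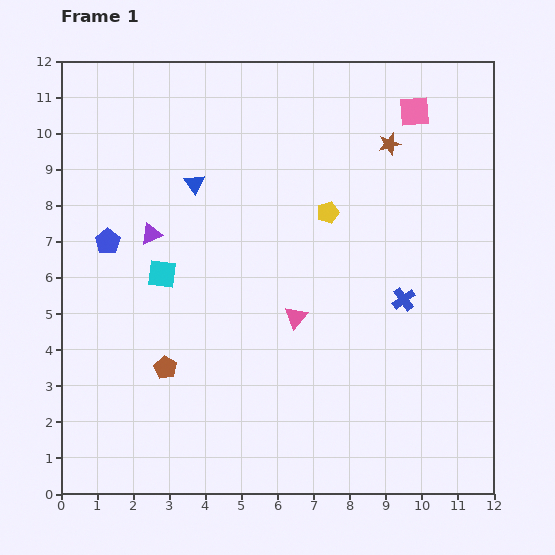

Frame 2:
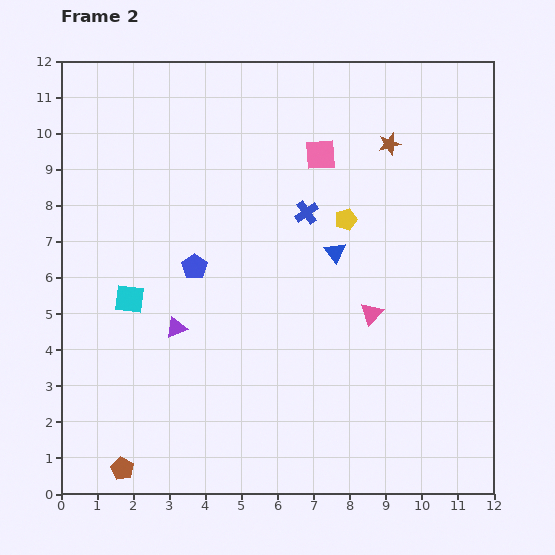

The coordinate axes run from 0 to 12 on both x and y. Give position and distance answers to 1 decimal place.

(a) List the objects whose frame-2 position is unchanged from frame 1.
the brown star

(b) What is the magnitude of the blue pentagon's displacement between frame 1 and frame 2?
2.5

The blue pentagon moved from (1.3, 7.0) to (3.7, 6.3), a distance of √(2.4² + 0.7²) ≈ 2.5.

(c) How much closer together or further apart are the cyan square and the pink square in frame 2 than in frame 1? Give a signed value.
-1.7

Distance in frame 1: 8.3. Distance in frame 2: 6.6.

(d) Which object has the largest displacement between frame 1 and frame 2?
the blue triangle

(moved 4.3; next 3.6)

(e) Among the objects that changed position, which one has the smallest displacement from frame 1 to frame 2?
the yellow pentagon

(moved 0.5)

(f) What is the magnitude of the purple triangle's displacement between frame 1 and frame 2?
2.7

The purple triangle moved from (2.5, 7.2) to (3.2, 4.6), a distance of √(0.7² + 2.6²) ≈ 2.7.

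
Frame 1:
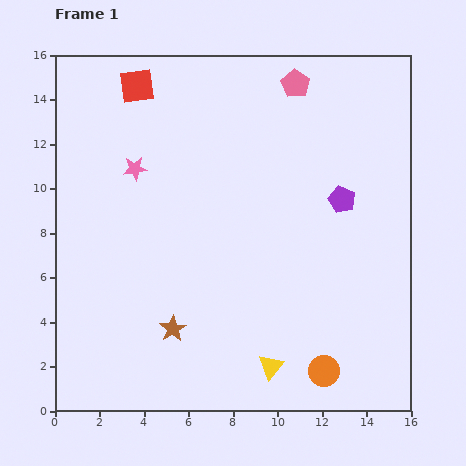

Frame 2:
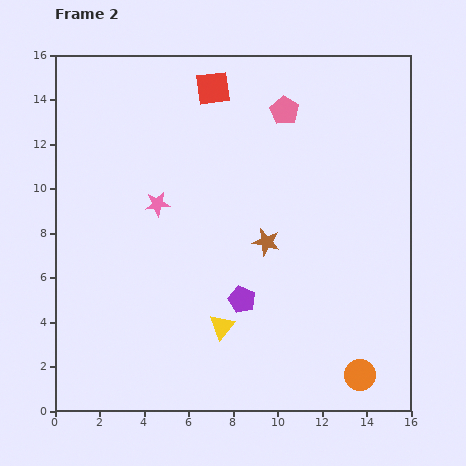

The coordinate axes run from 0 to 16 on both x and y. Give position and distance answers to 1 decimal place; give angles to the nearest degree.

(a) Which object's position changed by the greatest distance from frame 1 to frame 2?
the purple pentagon

(moved 6.4; next 5.7)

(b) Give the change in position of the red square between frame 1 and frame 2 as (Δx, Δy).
(3.4, -0.1)

The red square was at (3.7, 14.6) in frame 1 and (7.1, 14.5) in frame 2.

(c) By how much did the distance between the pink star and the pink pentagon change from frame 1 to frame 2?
-1.0

Distance in frame 1: 8.1. Distance in frame 2: 7.1.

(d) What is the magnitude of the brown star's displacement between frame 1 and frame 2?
5.7

The brown star moved from (5.3, 3.7) to (9.5, 7.6), a distance of √(4.2² + 3.9²) ≈ 5.7.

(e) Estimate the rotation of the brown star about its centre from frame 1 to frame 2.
27° counter-clockwise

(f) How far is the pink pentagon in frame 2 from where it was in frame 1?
1.3

The pink pentagon moved from (10.8, 14.7) to (10.3, 13.5), a distance of √(0.5² + 1.2²) ≈ 1.3.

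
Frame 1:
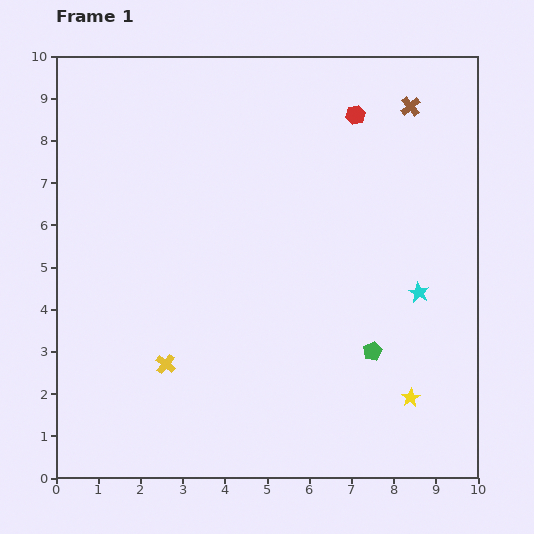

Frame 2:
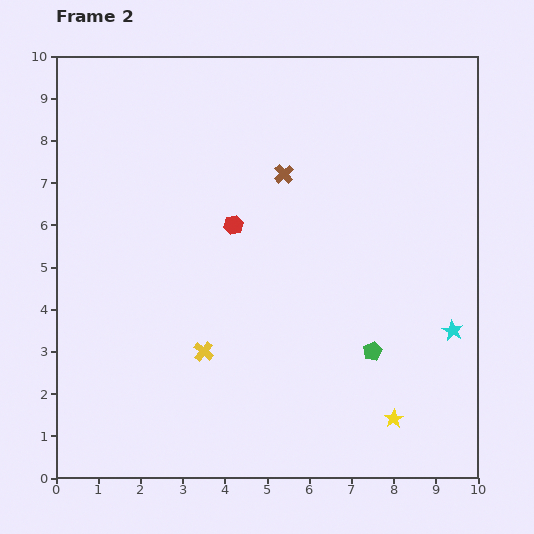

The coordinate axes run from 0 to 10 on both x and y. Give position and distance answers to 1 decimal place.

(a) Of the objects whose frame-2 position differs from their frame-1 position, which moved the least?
the yellow star

(moved 0.6)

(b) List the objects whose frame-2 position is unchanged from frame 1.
the green pentagon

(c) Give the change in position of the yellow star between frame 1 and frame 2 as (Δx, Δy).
(-0.4, -0.5)

The yellow star was at (8.4, 1.9) in frame 1 and (8.0, 1.4) in frame 2.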